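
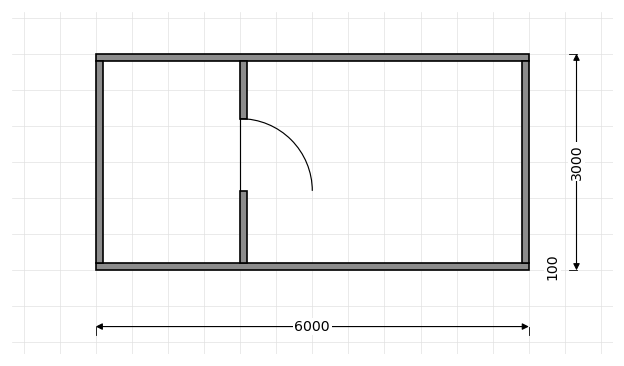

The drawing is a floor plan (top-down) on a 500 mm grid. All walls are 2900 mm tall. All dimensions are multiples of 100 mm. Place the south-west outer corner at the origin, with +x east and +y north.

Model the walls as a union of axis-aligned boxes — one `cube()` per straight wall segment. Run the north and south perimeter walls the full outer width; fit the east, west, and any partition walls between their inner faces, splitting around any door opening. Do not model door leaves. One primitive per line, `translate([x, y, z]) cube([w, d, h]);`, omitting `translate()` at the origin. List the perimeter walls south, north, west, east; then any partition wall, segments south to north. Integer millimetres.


cube([6000, 100, 2900]);
translate([0, 2900, 0]) cube([6000, 100, 2900]);
translate([0, 100, 0]) cube([100, 2800, 2900]);
translate([5900, 100, 0]) cube([100, 2800, 2900]);
translate([2000, 100, 0]) cube([100, 1000, 2900]);
translate([2000, 2100, 0]) cube([100, 800, 2900]);


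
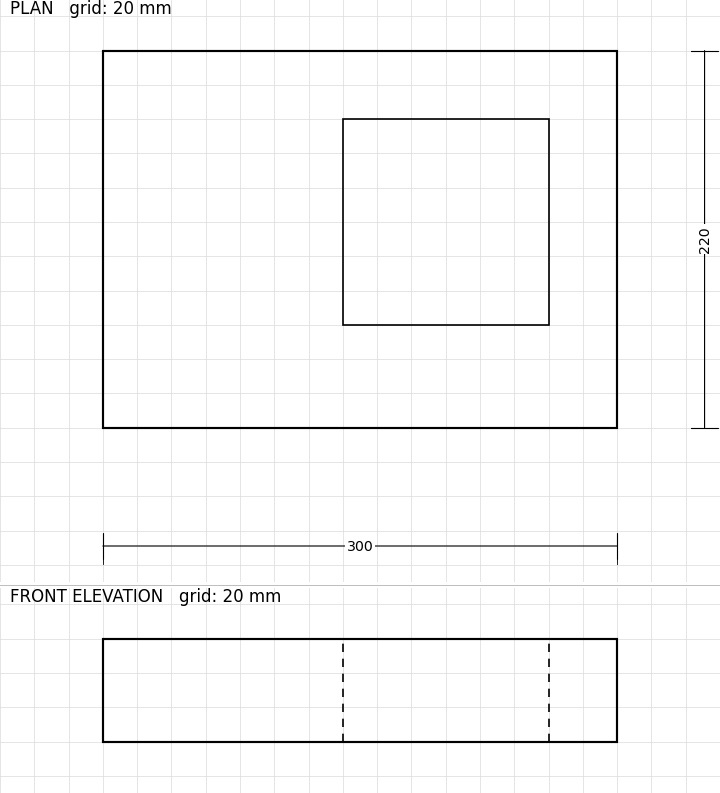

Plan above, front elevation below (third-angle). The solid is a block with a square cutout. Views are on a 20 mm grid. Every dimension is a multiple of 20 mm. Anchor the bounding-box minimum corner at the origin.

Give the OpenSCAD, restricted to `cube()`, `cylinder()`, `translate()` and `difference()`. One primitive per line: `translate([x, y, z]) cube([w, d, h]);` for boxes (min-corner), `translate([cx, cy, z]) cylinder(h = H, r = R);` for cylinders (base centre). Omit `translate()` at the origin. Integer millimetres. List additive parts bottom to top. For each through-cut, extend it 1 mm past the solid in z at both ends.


difference() {
  cube([300, 220, 60]);
  translate([140, 60, -1]) cube([120, 120, 62]);
}


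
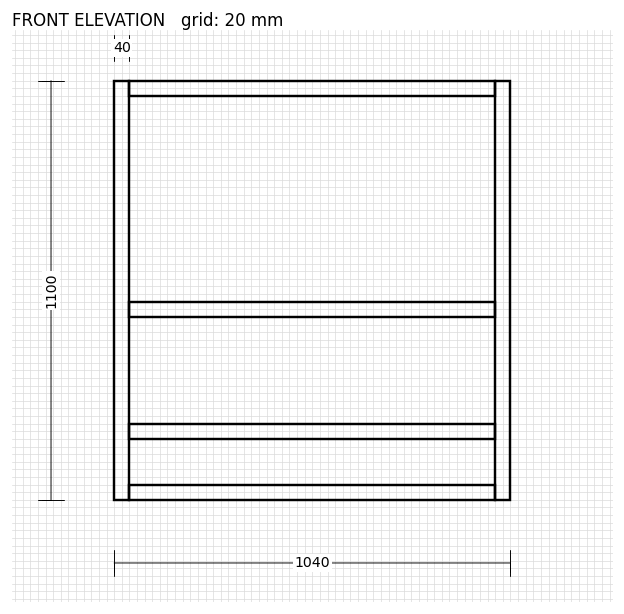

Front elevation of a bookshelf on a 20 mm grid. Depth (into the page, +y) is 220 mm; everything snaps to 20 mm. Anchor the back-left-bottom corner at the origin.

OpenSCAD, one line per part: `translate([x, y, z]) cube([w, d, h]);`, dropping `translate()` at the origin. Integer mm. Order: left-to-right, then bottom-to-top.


cube([40, 220, 1100]);
translate([40, 0, 0]) cube([960, 220, 40]);
translate([40, 0, 160]) cube([960, 220, 40]);
translate([40, 0, 480]) cube([960, 220, 40]);
translate([40, 0, 1060]) cube([960, 220, 40]);
translate([1000, 0, 0]) cube([40, 220, 1100]);


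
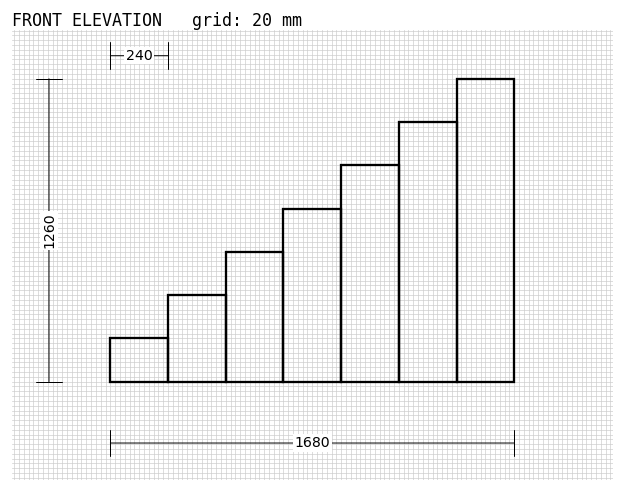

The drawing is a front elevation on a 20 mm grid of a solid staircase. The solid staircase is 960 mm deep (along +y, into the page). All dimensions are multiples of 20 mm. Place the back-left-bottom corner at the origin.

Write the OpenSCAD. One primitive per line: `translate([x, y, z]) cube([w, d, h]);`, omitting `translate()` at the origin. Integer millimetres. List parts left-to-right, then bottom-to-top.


cube([240, 960, 180]);
translate([240, 0, 0]) cube([240, 960, 360]);
translate([480, 0, 0]) cube([240, 960, 540]);
translate([720, 0, 0]) cube([240, 960, 720]);
translate([960, 0, 0]) cube([240, 960, 900]);
translate([1200, 0, 0]) cube([240, 960, 1080]);
translate([1440, 0, 0]) cube([240, 960, 1260]);


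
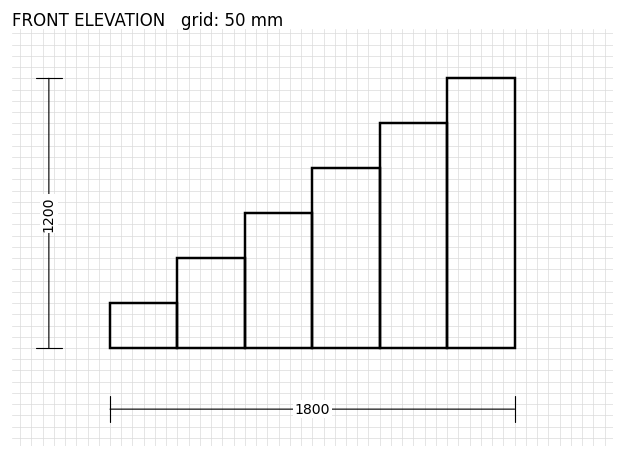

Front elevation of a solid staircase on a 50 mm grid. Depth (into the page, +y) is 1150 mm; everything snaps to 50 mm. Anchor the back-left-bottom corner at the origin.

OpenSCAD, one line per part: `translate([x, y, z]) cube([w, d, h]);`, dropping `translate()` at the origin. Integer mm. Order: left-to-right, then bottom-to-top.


cube([300, 1150, 200]);
translate([300, 0, 0]) cube([300, 1150, 400]);
translate([600, 0, 0]) cube([300, 1150, 600]);
translate([900, 0, 0]) cube([300, 1150, 800]);
translate([1200, 0, 0]) cube([300, 1150, 1000]);
translate([1500, 0, 0]) cube([300, 1150, 1200]);


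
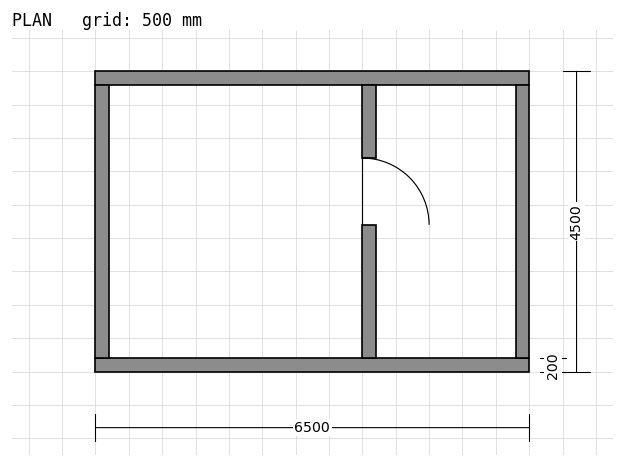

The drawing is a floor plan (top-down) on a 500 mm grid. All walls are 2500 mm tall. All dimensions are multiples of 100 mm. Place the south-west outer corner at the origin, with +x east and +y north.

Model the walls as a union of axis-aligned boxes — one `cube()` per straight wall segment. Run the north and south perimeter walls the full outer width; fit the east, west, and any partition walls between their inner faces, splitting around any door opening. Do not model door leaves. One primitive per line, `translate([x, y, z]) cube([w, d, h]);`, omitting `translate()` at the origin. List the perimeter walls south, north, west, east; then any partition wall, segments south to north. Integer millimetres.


cube([6500, 200, 2500]);
translate([0, 4300, 0]) cube([6500, 200, 2500]);
translate([0, 200, 0]) cube([200, 4100, 2500]);
translate([6300, 200, 0]) cube([200, 4100, 2500]);
translate([4000, 200, 0]) cube([200, 2000, 2500]);
translate([4000, 3200, 0]) cube([200, 1100, 2500]);


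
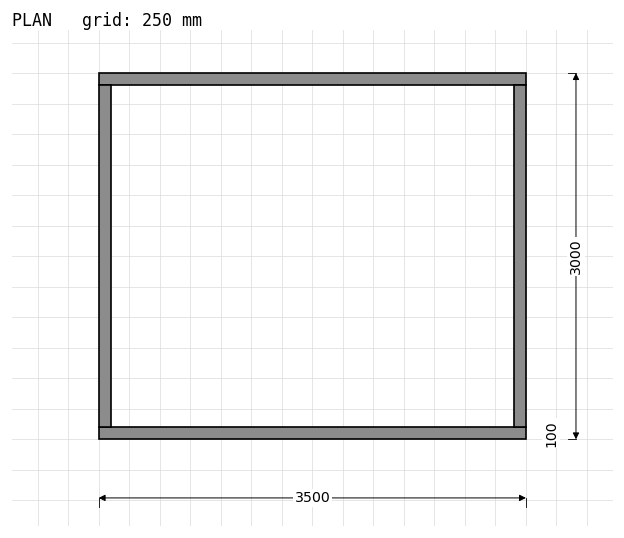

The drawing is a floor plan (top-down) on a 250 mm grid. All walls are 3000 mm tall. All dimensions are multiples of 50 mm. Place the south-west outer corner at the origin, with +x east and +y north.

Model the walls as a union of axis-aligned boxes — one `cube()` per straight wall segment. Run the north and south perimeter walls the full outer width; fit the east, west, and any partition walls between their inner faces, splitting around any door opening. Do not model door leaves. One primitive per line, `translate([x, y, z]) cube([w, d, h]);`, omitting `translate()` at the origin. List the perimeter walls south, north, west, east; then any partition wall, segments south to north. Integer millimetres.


cube([3500, 100, 3000]);
translate([0, 2900, 0]) cube([3500, 100, 3000]);
translate([0, 100, 0]) cube([100, 2800, 3000]);
translate([3400, 100, 0]) cube([100, 2800, 3000]);


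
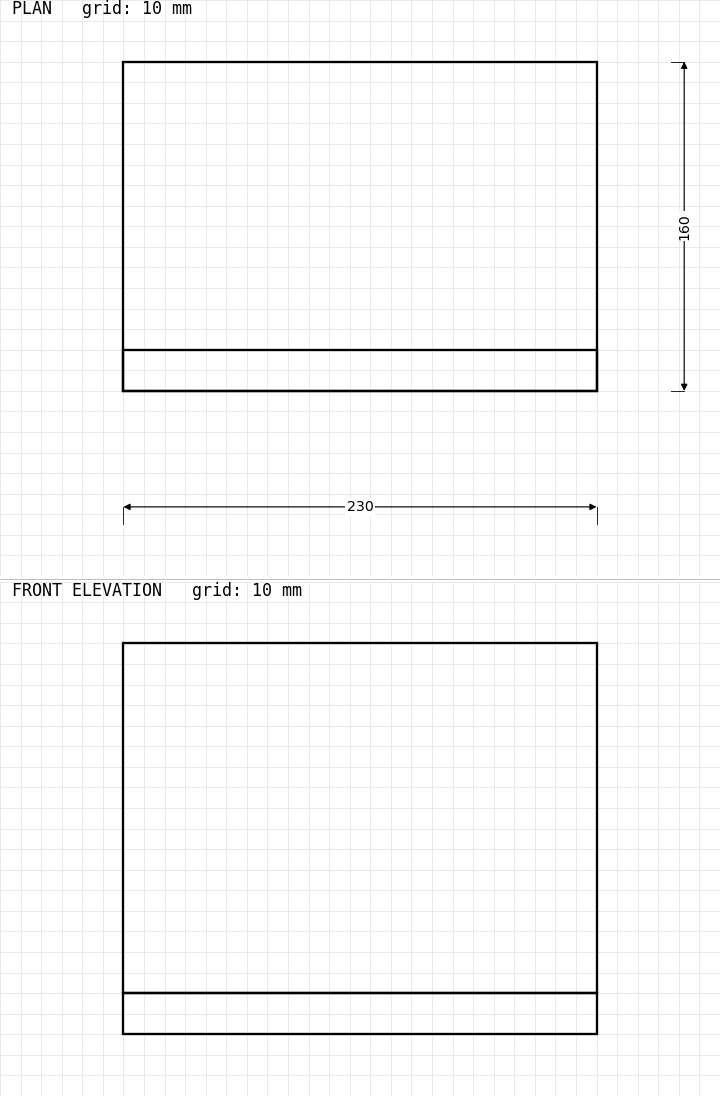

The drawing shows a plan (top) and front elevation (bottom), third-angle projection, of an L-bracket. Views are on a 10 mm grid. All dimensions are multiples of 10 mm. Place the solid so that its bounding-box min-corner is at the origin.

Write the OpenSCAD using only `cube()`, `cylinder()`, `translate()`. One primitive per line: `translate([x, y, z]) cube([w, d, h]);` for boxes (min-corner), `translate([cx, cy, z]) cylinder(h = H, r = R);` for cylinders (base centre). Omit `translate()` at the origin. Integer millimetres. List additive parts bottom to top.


cube([230, 160, 20]);
translate([0, 0, 20]) cube([230, 20, 170]);


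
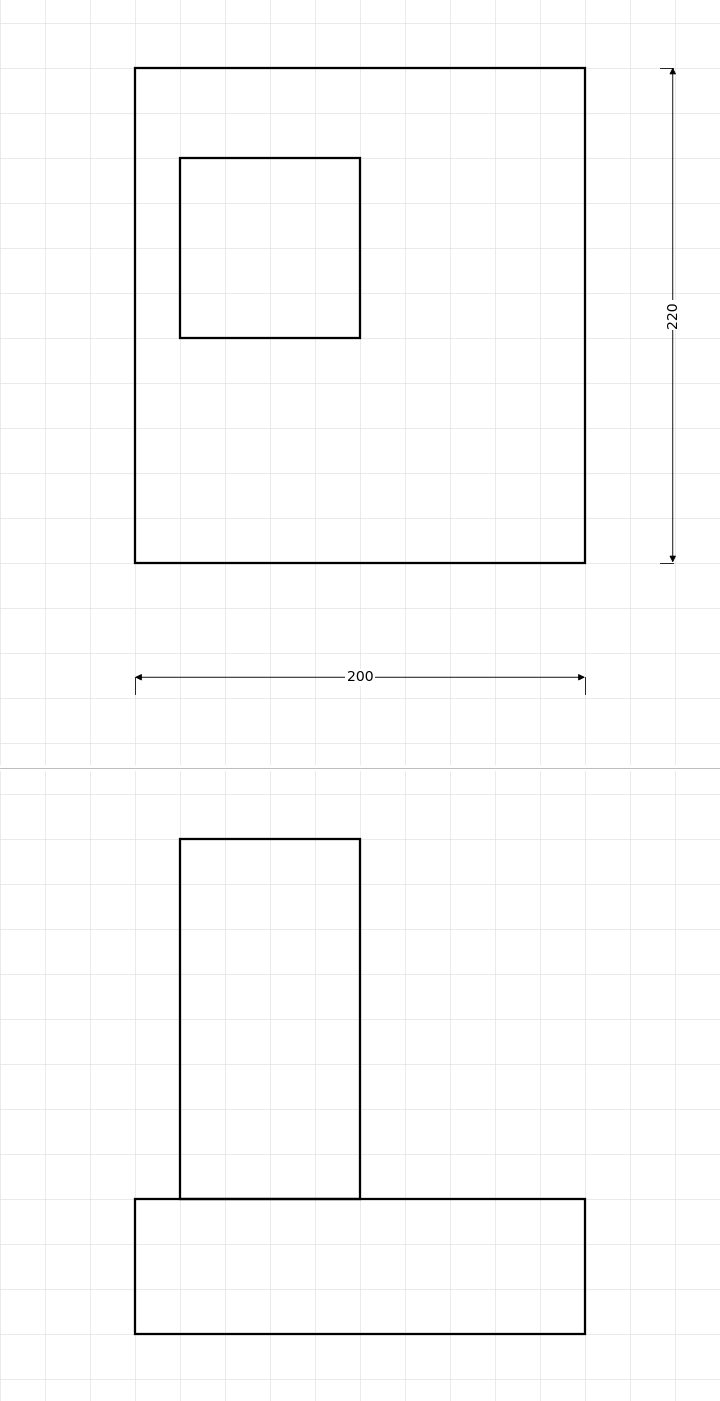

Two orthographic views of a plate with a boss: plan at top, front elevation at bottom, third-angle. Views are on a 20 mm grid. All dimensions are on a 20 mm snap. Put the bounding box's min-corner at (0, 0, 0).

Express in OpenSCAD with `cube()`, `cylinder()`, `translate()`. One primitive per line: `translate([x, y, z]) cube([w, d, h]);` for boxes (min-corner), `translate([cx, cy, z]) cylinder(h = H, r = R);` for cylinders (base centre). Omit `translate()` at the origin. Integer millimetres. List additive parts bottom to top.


cube([200, 220, 60]);
translate([20, 100, 60]) cube([80, 80, 160]);


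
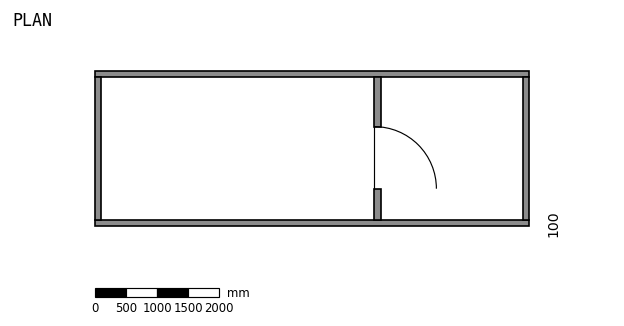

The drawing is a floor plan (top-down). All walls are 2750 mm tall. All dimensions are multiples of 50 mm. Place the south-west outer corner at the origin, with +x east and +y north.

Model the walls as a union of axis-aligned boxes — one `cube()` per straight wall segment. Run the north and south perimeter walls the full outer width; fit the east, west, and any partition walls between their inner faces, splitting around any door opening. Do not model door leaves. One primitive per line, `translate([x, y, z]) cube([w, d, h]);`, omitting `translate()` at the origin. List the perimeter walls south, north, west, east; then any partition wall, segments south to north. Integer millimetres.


cube([7000, 100, 2750]);
translate([0, 2400, 0]) cube([7000, 100, 2750]);
translate([0, 100, 0]) cube([100, 2300, 2750]);
translate([6900, 100, 0]) cube([100, 2300, 2750]);
translate([4500, 100, 0]) cube([100, 500, 2750]);
translate([4500, 1600, 0]) cube([100, 800, 2750]);


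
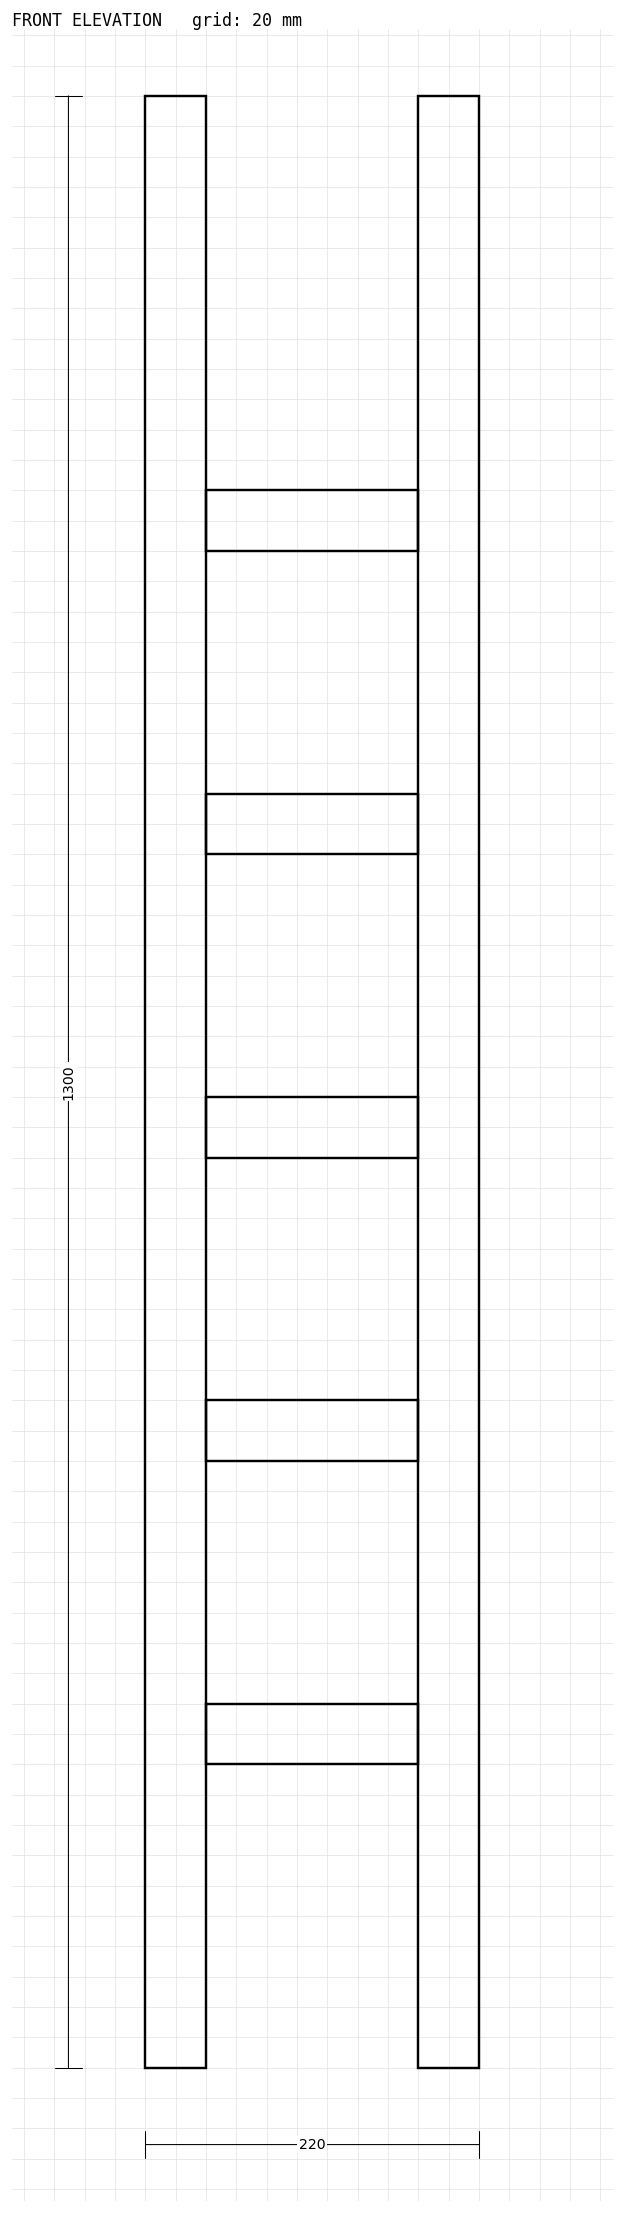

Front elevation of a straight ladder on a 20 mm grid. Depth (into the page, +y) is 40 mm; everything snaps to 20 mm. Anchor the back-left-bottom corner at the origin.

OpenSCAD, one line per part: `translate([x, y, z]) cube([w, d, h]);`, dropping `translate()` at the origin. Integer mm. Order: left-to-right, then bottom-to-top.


cube([40, 40, 1300]);
translate([40, 0, 200]) cube([140, 40, 40]);
translate([40, 0, 400]) cube([140, 40, 40]);
translate([40, 0, 600]) cube([140, 40, 40]);
translate([40, 0, 800]) cube([140, 40, 40]);
translate([40, 0, 1000]) cube([140, 40, 40]);
translate([180, 0, 0]) cube([40, 40, 1300]);


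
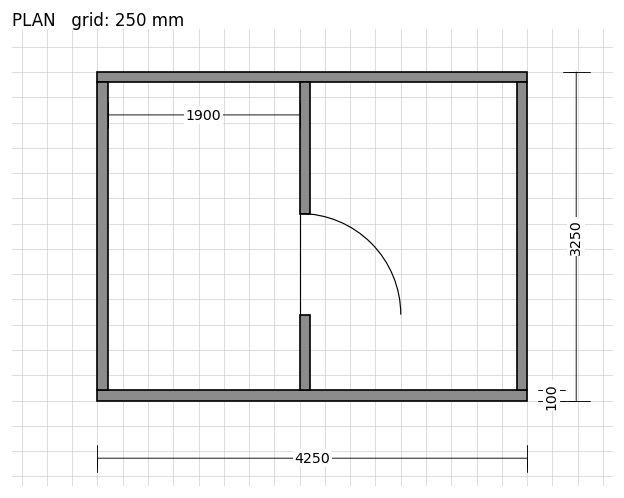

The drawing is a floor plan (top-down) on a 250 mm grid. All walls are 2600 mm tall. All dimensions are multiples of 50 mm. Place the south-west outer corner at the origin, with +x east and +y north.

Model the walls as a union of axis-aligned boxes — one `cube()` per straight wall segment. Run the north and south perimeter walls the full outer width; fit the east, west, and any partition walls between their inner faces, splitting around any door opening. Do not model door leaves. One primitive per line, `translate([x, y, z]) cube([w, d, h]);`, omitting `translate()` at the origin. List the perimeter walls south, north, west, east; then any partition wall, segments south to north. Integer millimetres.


cube([4250, 100, 2600]);
translate([0, 3150, 0]) cube([4250, 100, 2600]);
translate([0, 100, 0]) cube([100, 3050, 2600]);
translate([4150, 100, 0]) cube([100, 3050, 2600]);
translate([2000, 100, 0]) cube([100, 750, 2600]);
translate([2000, 1850, 0]) cube([100, 1300, 2600]);


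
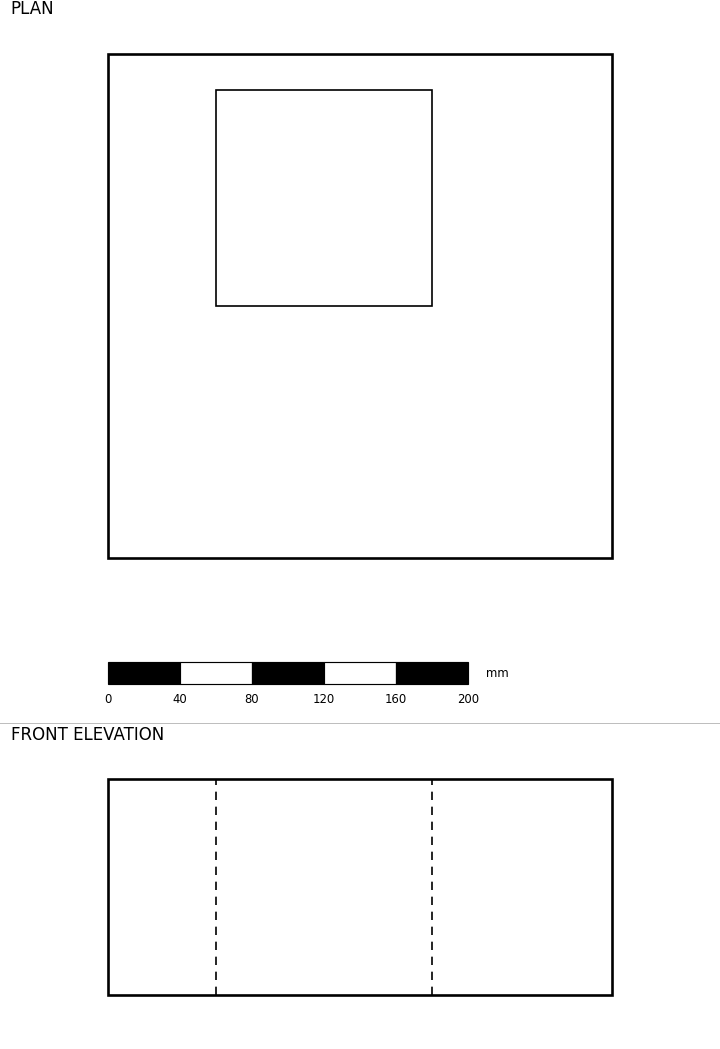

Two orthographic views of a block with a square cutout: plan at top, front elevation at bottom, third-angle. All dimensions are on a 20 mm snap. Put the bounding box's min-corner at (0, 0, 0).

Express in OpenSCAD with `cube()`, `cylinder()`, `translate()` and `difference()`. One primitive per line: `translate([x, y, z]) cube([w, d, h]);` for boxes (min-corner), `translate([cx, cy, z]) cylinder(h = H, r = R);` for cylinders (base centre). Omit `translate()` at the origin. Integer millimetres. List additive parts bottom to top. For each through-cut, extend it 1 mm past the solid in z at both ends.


difference() {
  cube([280, 280, 120]);
  translate([60, 140, -1]) cube([120, 120, 122]);
}


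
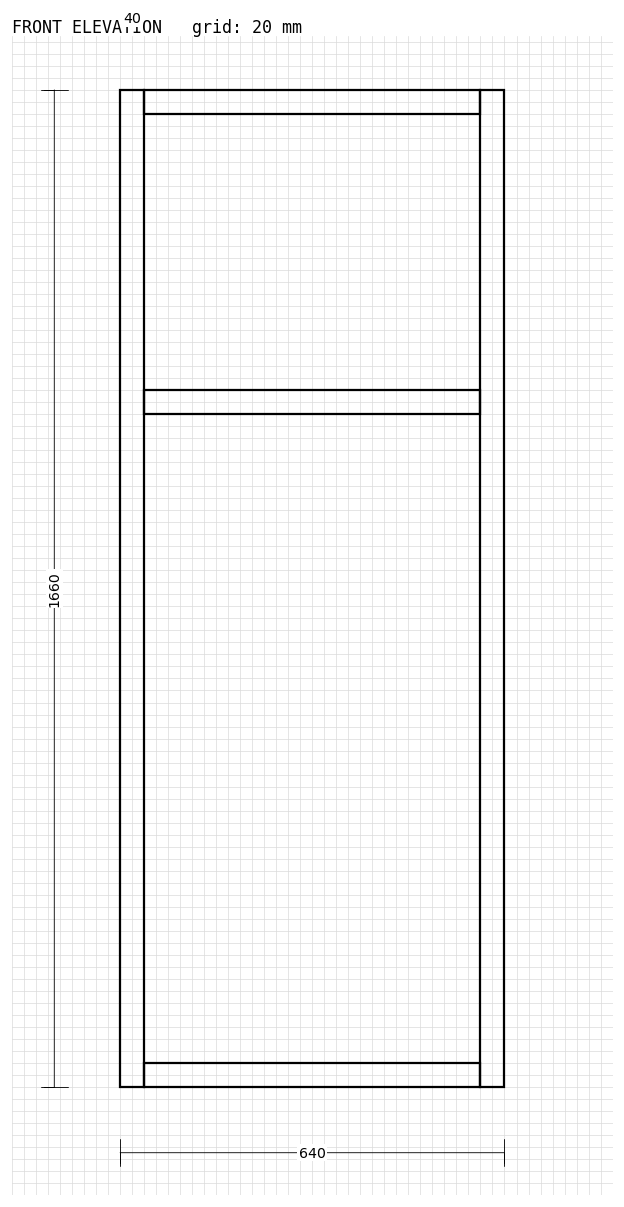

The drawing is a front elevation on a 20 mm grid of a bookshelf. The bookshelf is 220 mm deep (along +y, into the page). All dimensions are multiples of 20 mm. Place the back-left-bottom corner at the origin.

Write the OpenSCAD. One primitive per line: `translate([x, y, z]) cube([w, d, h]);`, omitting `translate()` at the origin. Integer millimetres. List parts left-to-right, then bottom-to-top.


cube([40, 220, 1660]);
translate([40, 0, 0]) cube([560, 220, 40]);
translate([40, 0, 1120]) cube([560, 220, 40]);
translate([40, 0, 1620]) cube([560, 220, 40]);
translate([600, 0, 0]) cube([40, 220, 1660]);


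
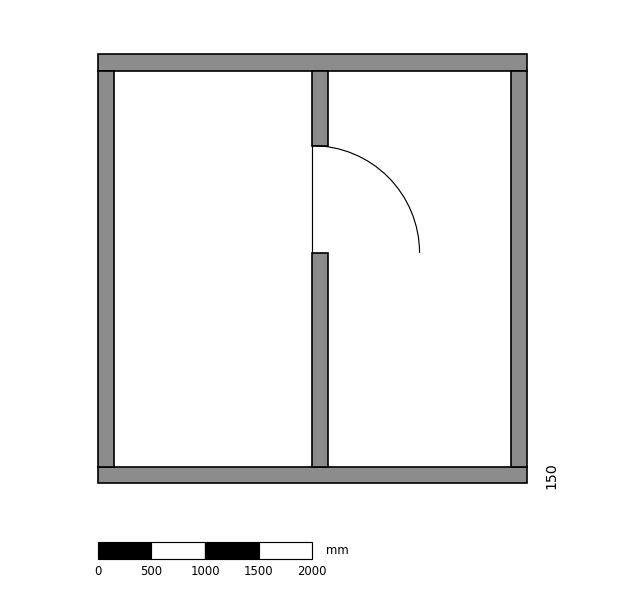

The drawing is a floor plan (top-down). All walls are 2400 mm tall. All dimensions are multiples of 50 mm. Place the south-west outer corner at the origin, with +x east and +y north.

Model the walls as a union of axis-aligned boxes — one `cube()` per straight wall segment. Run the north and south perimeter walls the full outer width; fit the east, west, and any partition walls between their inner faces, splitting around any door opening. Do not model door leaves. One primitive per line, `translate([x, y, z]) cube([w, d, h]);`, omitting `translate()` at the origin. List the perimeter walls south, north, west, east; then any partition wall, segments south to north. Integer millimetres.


cube([4000, 150, 2400]);
translate([0, 3850, 0]) cube([4000, 150, 2400]);
translate([0, 150, 0]) cube([150, 3700, 2400]);
translate([3850, 150, 0]) cube([150, 3700, 2400]);
translate([2000, 150, 0]) cube([150, 2000, 2400]);
translate([2000, 3150, 0]) cube([150, 700, 2400]);


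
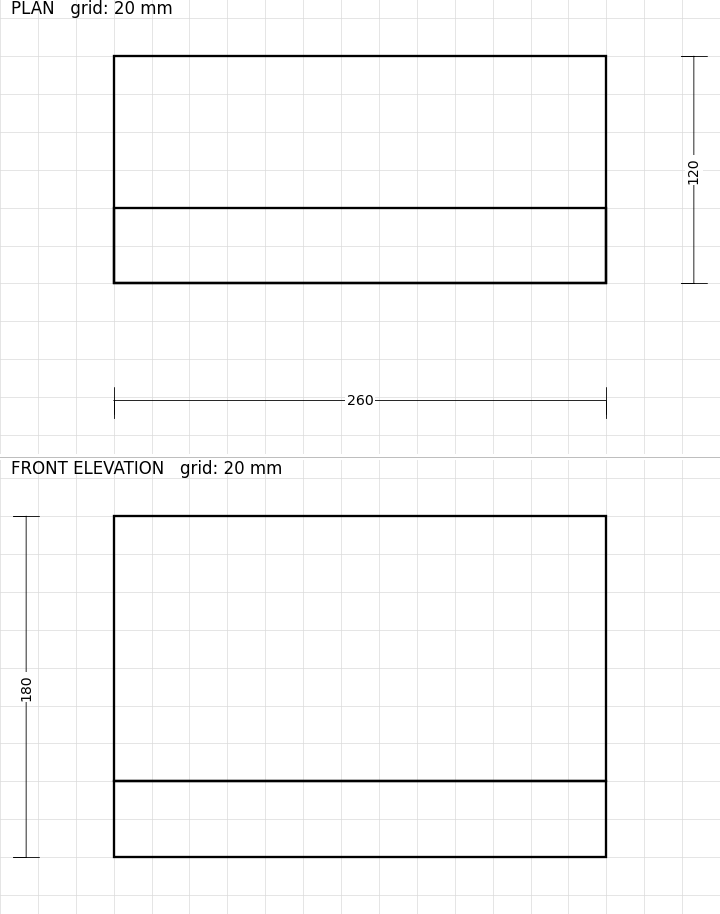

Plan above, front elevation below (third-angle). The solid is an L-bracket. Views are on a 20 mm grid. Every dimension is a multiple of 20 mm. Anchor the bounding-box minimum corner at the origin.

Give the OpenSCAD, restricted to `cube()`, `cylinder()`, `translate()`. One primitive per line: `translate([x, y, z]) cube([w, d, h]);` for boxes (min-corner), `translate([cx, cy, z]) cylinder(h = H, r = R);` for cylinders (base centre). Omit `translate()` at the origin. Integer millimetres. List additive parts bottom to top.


cube([260, 120, 40]);
translate([0, 0, 40]) cube([260, 40, 140]);


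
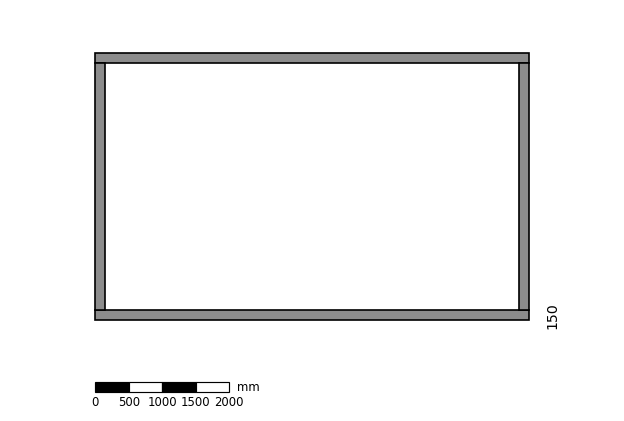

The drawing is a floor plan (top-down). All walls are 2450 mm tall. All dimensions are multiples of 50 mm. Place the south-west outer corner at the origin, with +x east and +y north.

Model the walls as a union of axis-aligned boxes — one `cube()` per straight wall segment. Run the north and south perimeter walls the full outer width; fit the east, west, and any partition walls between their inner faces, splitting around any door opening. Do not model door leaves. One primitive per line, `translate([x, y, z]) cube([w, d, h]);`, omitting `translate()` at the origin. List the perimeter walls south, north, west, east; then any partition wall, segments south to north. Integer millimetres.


cube([6500, 150, 2450]);
translate([0, 3850, 0]) cube([6500, 150, 2450]);
translate([0, 150, 0]) cube([150, 3700, 2450]);
translate([6350, 150, 0]) cube([150, 3700, 2450]);


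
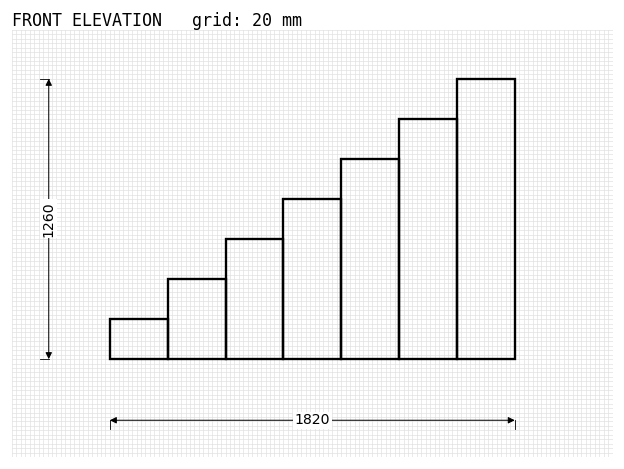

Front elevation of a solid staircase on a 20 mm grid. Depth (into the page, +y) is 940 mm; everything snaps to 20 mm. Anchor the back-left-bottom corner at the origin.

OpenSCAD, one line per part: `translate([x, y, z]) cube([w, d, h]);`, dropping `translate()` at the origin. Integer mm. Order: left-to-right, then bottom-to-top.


cube([260, 940, 180]);
translate([260, 0, 0]) cube([260, 940, 360]);
translate([520, 0, 0]) cube([260, 940, 540]);
translate([780, 0, 0]) cube([260, 940, 720]);
translate([1040, 0, 0]) cube([260, 940, 900]);
translate([1300, 0, 0]) cube([260, 940, 1080]);
translate([1560, 0, 0]) cube([260, 940, 1260]);


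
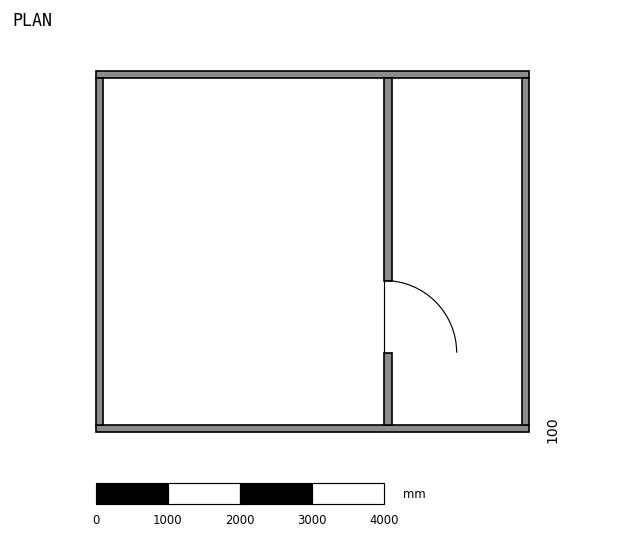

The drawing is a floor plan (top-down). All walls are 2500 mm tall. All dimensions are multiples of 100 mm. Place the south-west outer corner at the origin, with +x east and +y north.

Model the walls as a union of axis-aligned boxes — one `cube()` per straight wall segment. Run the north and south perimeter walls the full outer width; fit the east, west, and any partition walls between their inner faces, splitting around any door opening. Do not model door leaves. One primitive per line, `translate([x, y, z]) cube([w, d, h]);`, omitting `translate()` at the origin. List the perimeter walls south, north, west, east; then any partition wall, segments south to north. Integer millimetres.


cube([6000, 100, 2500]);
translate([0, 4900, 0]) cube([6000, 100, 2500]);
translate([0, 100, 0]) cube([100, 4800, 2500]);
translate([5900, 100, 0]) cube([100, 4800, 2500]);
translate([4000, 100, 0]) cube([100, 1000, 2500]);
translate([4000, 2100, 0]) cube([100, 2800, 2500]);


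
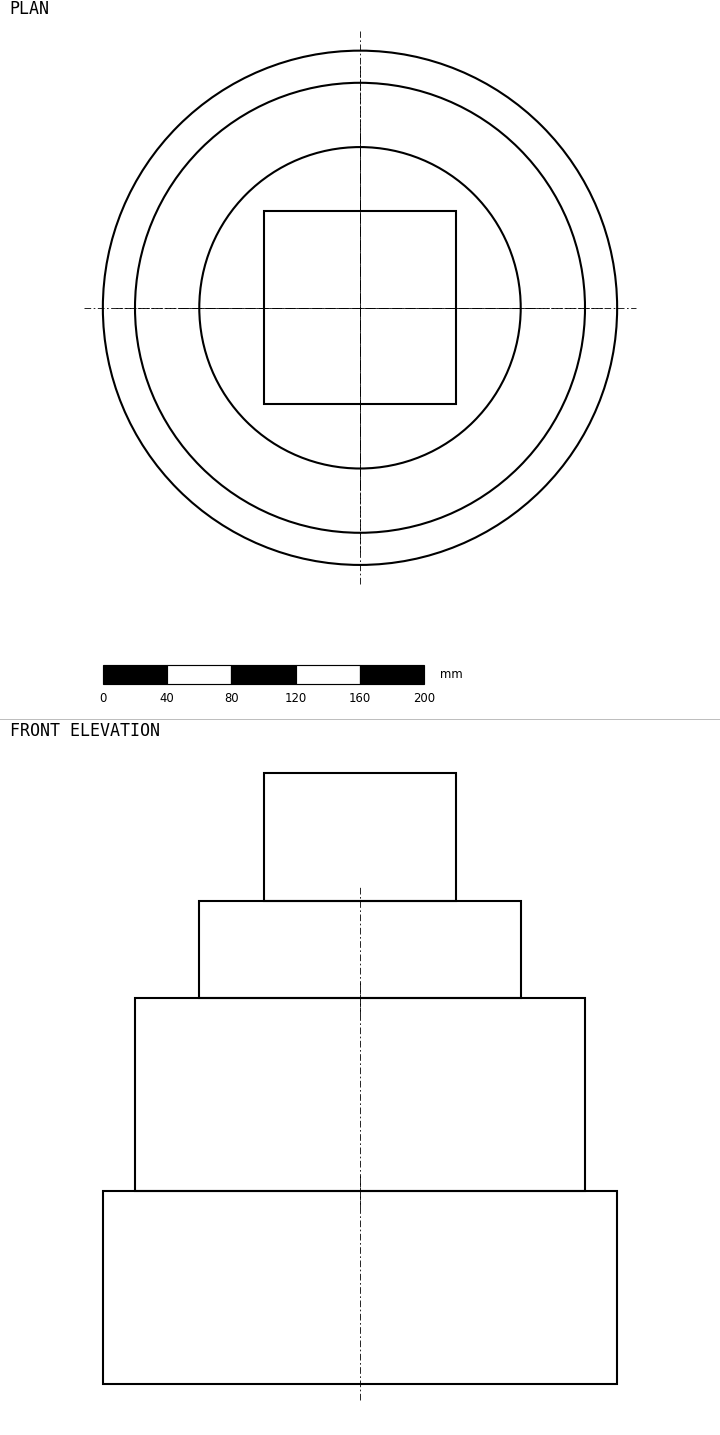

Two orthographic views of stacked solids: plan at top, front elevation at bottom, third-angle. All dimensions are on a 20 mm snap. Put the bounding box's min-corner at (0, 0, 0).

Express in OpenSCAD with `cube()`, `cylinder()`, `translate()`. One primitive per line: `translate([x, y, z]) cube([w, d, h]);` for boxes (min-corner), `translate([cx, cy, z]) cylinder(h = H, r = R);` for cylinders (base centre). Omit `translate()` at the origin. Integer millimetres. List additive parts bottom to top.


translate([160, 160, 0]) cylinder(h = 120, r = 160);
translate([160, 160, 120]) cylinder(h = 120, r = 140);
translate([160, 160, 240]) cylinder(h = 60, r = 100);
translate([100, 100, 300]) cube([120, 120, 80]);


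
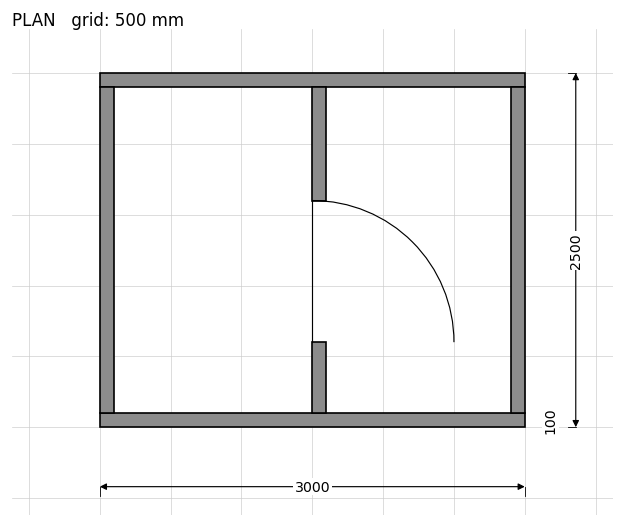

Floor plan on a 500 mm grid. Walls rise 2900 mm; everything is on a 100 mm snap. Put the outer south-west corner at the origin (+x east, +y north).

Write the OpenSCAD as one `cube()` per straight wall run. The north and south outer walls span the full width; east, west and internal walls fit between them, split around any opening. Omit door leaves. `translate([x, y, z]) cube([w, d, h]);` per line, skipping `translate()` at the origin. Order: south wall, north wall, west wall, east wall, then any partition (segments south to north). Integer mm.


cube([3000, 100, 2900]);
translate([0, 2400, 0]) cube([3000, 100, 2900]);
translate([0, 100, 0]) cube([100, 2300, 2900]);
translate([2900, 100, 0]) cube([100, 2300, 2900]);
translate([1500, 100, 0]) cube([100, 500, 2900]);
translate([1500, 1600, 0]) cube([100, 800, 2900]);


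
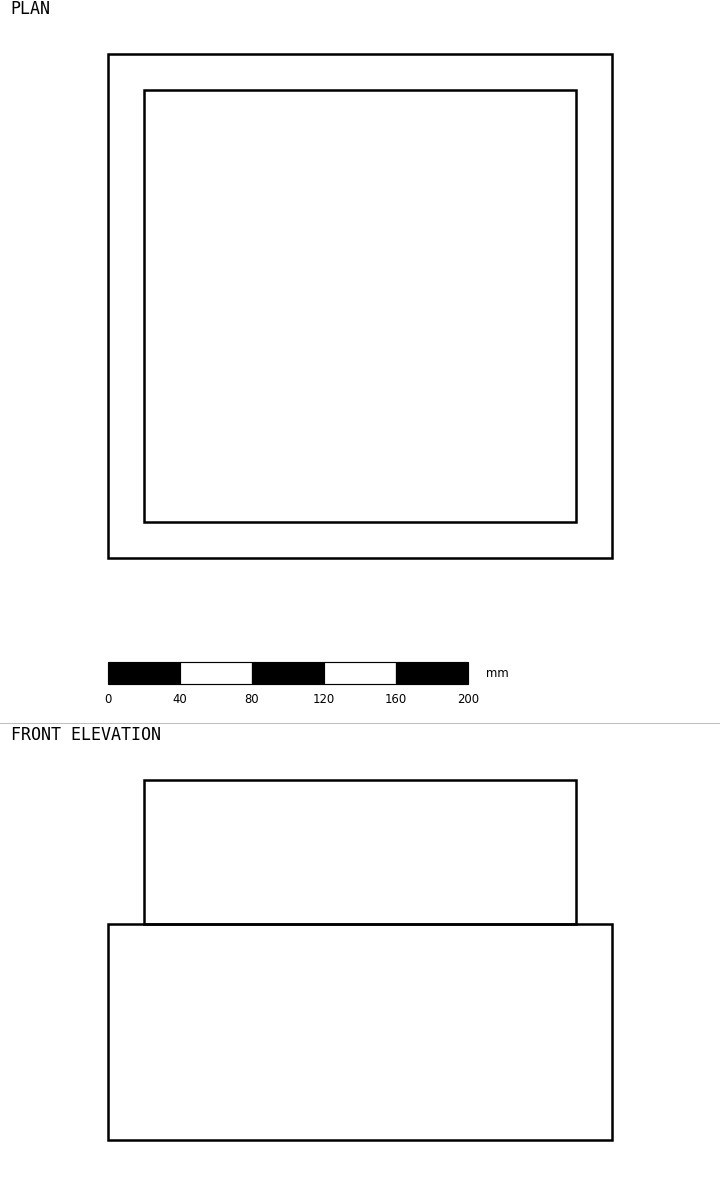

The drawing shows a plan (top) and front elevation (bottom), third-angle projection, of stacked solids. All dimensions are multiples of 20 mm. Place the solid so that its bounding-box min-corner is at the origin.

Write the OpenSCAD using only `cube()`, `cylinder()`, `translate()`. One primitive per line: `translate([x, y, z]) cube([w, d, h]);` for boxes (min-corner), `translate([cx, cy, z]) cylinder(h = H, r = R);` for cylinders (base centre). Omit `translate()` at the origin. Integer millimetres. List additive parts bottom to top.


cube([280, 280, 120]);
translate([20, 20, 120]) cube([240, 240, 80]);


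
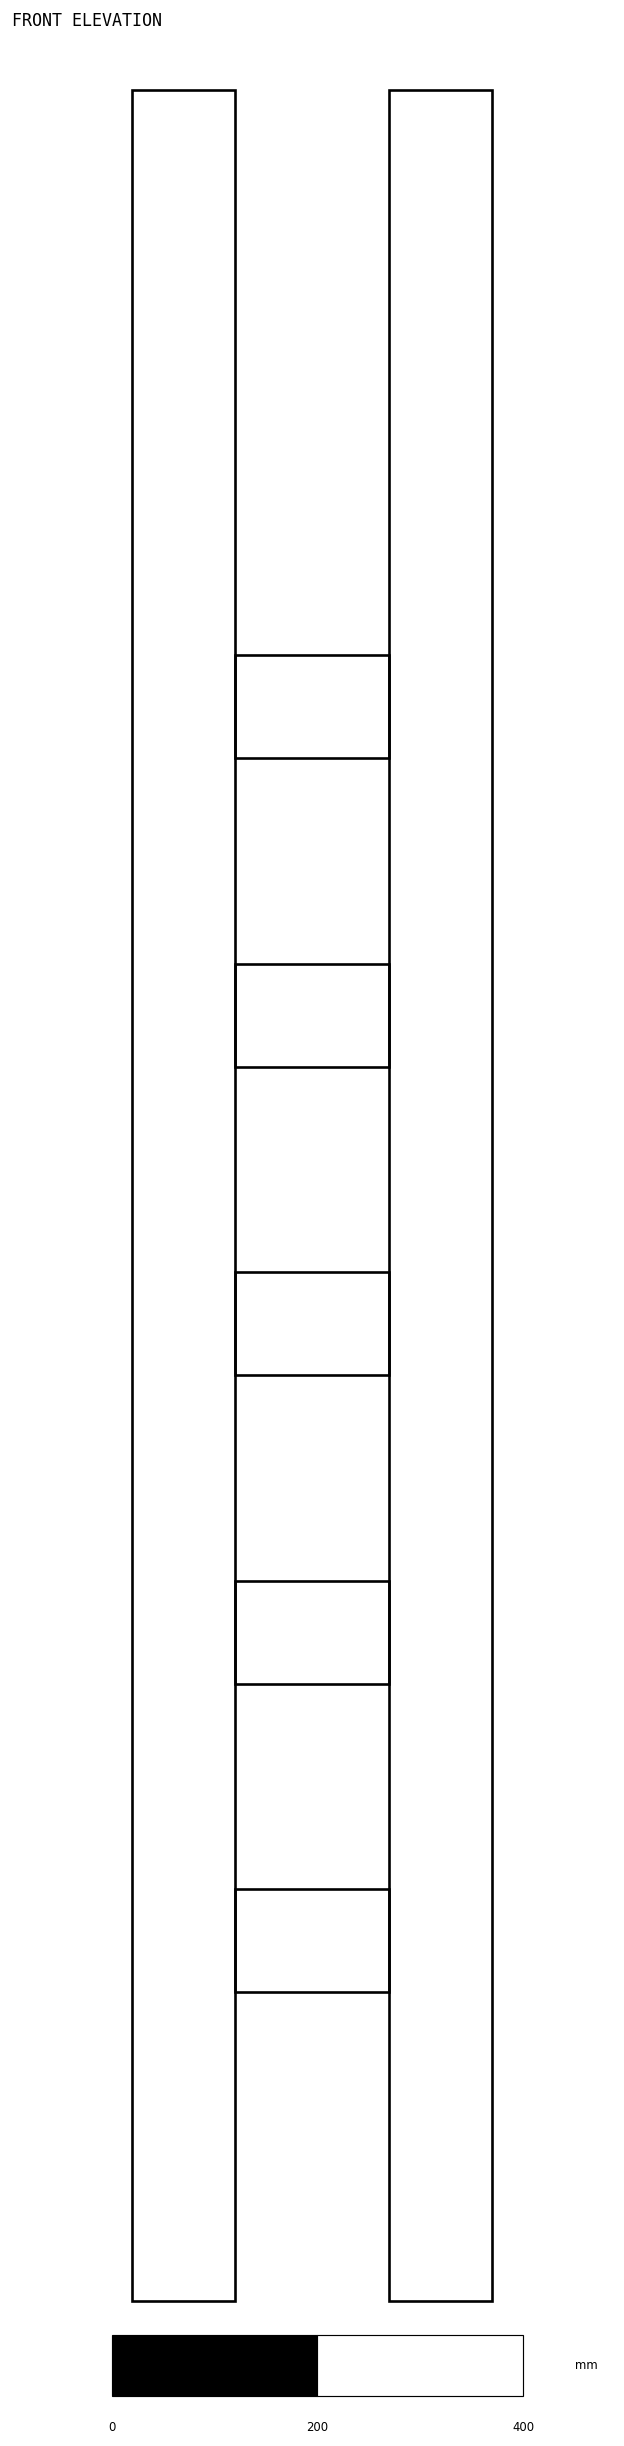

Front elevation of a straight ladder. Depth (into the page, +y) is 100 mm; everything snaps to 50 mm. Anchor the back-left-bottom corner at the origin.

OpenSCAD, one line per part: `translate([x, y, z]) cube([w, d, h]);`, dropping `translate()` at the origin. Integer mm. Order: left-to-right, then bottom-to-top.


cube([100, 100, 2150]);
translate([100, 0, 300]) cube([150, 100, 100]);
translate([100, 0, 600]) cube([150, 100, 100]);
translate([100, 0, 900]) cube([150, 100, 100]);
translate([100, 0, 1200]) cube([150, 100, 100]);
translate([100, 0, 1500]) cube([150, 100, 100]);
translate([250, 0, 0]) cube([100, 100, 2150]);


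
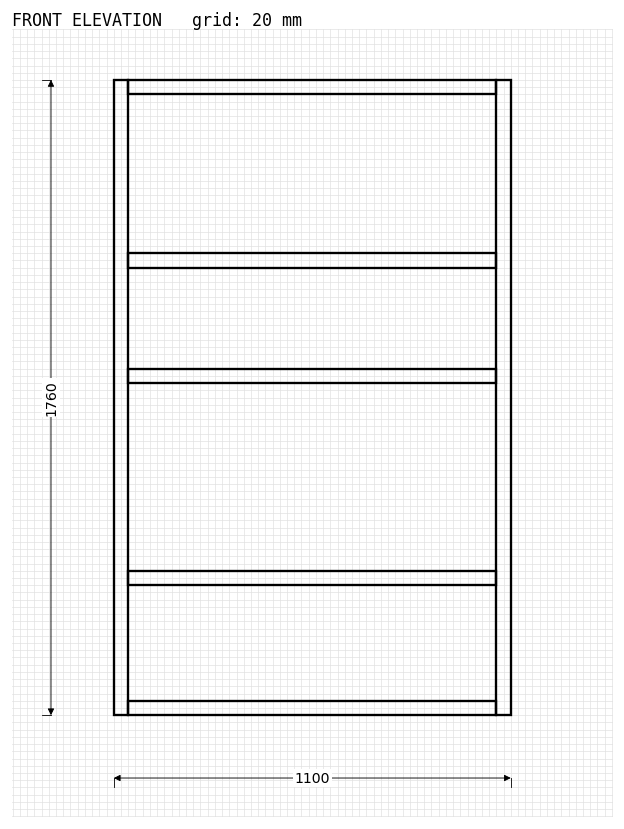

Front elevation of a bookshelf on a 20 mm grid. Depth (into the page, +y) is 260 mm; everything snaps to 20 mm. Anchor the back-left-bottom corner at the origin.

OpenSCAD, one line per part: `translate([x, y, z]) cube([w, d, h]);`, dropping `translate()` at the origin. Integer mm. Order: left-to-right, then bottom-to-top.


cube([40, 260, 1760]);
translate([40, 0, 0]) cube([1020, 260, 40]);
translate([40, 0, 360]) cube([1020, 260, 40]);
translate([40, 0, 920]) cube([1020, 260, 40]);
translate([40, 0, 1240]) cube([1020, 260, 40]);
translate([40, 0, 1720]) cube([1020, 260, 40]);
translate([1060, 0, 0]) cube([40, 260, 1760]);


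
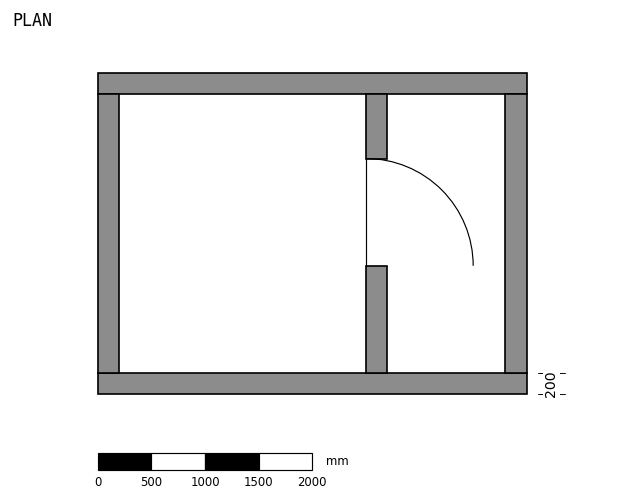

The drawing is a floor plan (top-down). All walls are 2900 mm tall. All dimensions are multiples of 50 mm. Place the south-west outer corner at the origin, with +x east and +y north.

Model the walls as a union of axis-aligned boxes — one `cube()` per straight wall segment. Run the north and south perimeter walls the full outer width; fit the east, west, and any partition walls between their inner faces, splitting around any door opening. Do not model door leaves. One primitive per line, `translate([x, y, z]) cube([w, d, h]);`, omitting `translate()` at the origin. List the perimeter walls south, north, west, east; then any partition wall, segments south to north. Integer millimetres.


cube([4000, 200, 2900]);
translate([0, 2800, 0]) cube([4000, 200, 2900]);
translate([0, 200, 0]) cube([200, 2600, 2900]);
translate([3800, 200, 0]) cube([200, 2600, 2900]);
translate([2500, 200, 0]) cube([200, 1000, 2900]);
translate([2500, 2200, 0]) cube([200, 600, 2900]);


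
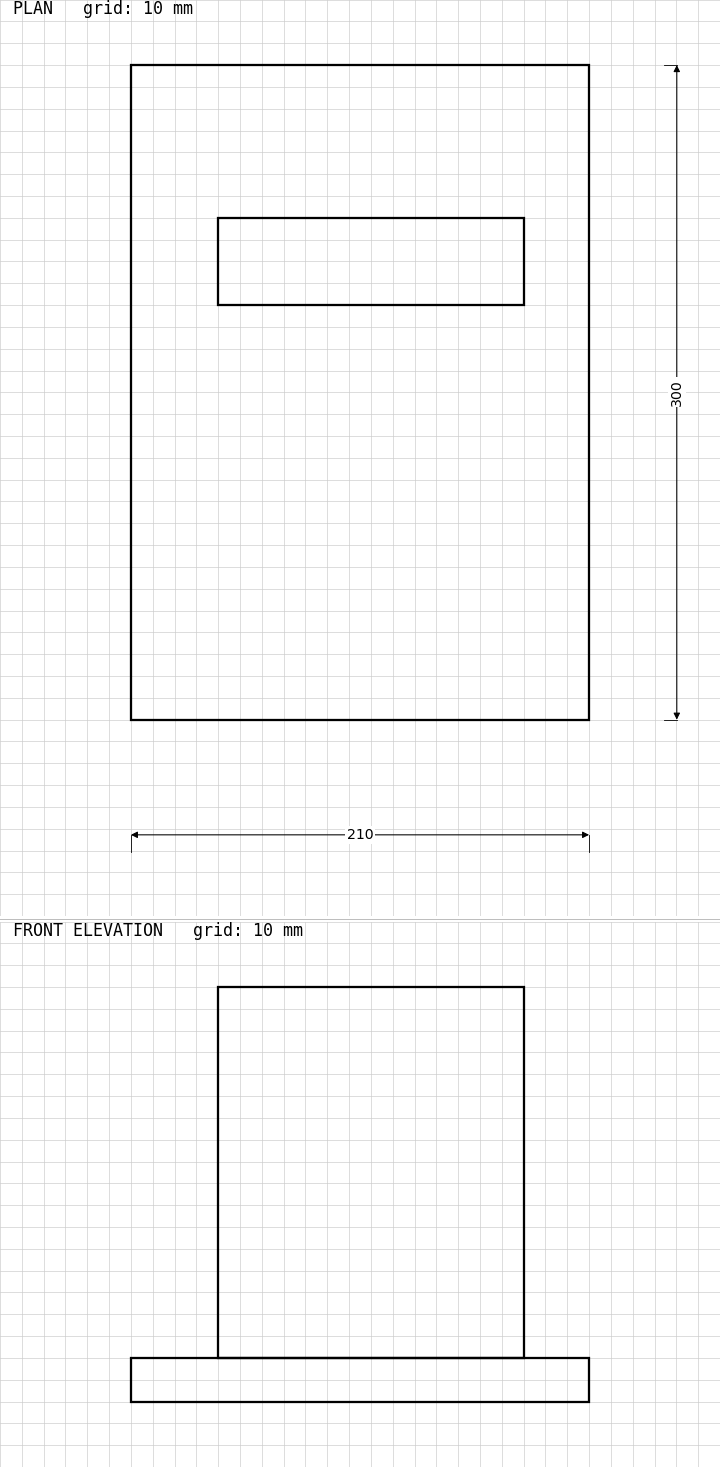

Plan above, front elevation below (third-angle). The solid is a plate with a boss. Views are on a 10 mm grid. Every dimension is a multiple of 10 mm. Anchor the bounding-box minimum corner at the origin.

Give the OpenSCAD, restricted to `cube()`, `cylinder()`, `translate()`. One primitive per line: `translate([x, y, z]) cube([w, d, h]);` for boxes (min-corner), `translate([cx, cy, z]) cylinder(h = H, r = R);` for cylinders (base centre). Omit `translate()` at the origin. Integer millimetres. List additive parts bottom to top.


cube([210, 300, 20]);
translate([40, 190, 20]) cube([140, 40, 170]);


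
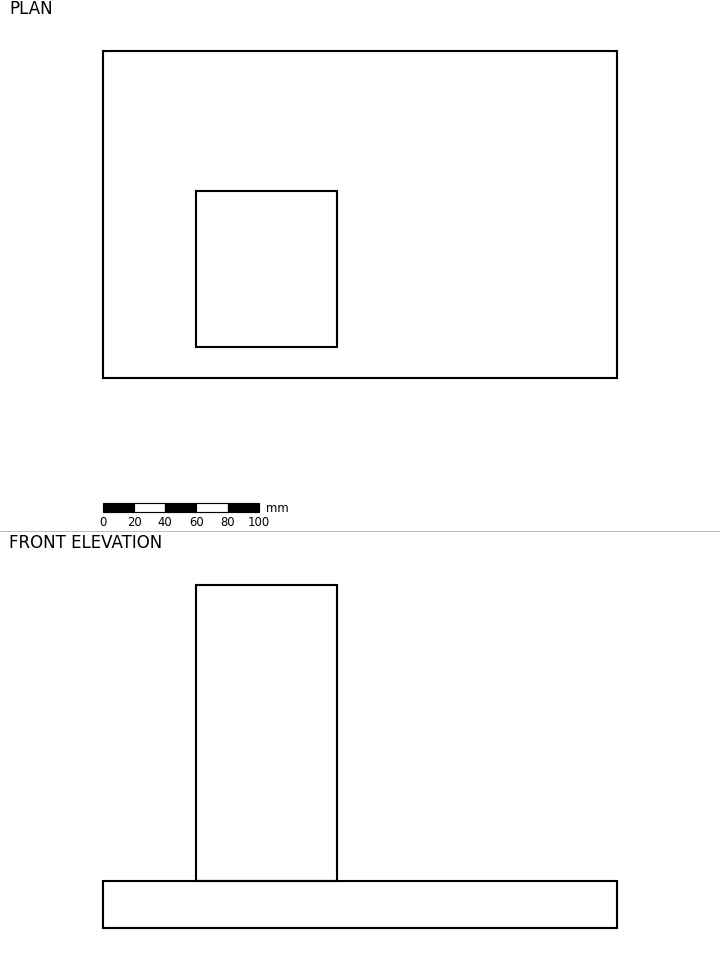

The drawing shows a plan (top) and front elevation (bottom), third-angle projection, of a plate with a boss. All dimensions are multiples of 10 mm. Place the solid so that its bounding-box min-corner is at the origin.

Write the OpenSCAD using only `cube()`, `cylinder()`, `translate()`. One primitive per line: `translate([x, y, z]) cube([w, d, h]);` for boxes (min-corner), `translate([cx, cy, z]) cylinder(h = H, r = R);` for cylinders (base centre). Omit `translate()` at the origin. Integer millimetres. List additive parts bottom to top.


cube([330, 210, 30]);
translate([60, 20, 30]) cube([90, 100, 190]);


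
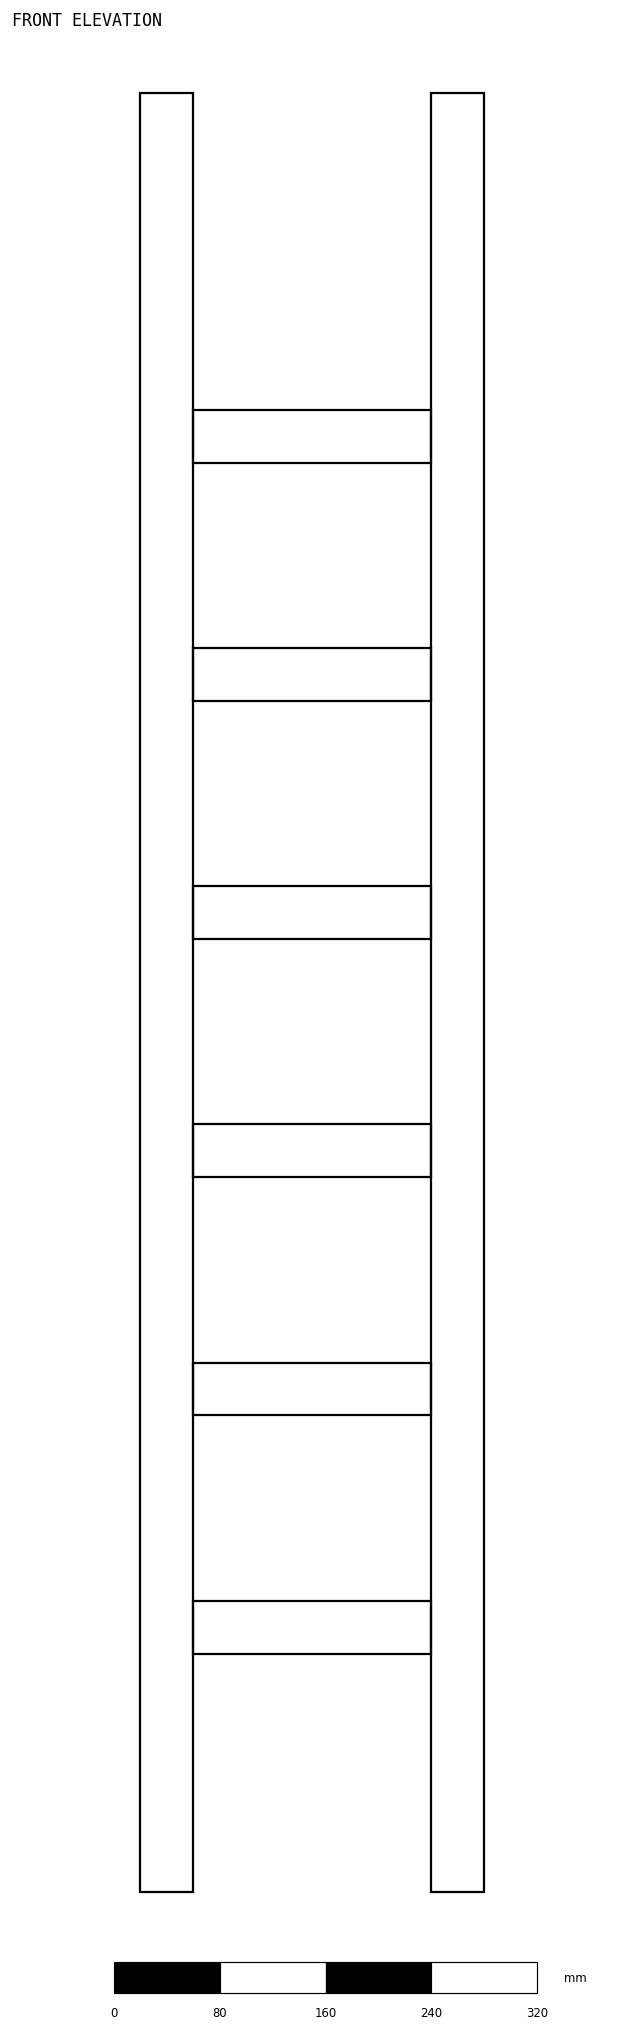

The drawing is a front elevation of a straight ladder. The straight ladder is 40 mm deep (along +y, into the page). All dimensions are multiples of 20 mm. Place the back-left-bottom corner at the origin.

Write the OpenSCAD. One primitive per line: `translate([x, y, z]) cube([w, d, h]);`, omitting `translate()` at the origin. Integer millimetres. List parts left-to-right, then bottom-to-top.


cube([40, 40, 1360]);
translate([40, 0, 180]) cube([180, 40, 40]);
translate([40, 0, 360]) cube([180, 40, 40]);
translate([40, 0, 540]) cube([180, 40, 40]);
translate([40, 0, 720]) cube([180, 40, 40]);
translate([40, 0, 900]) cube([180, 40, 40]);
translate([40, 0, 1080]) cube([180, 40, 40]);
translate([220, 0, 0]) cube([40, 40, 1360]);


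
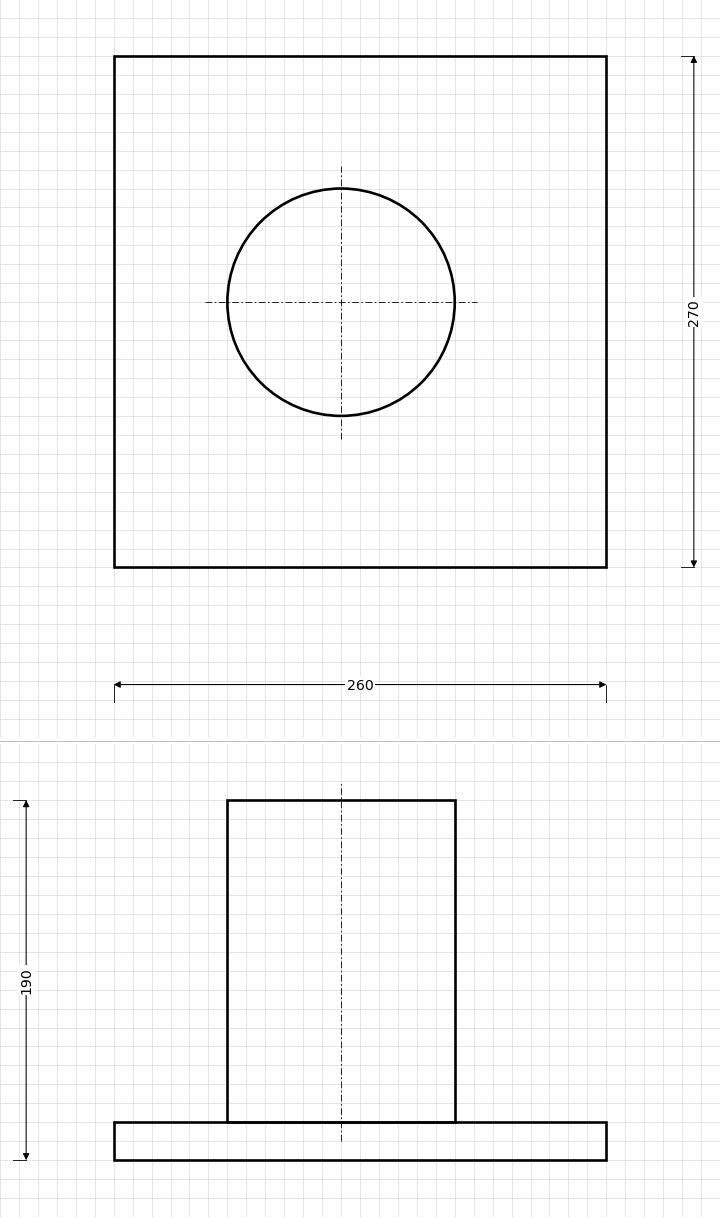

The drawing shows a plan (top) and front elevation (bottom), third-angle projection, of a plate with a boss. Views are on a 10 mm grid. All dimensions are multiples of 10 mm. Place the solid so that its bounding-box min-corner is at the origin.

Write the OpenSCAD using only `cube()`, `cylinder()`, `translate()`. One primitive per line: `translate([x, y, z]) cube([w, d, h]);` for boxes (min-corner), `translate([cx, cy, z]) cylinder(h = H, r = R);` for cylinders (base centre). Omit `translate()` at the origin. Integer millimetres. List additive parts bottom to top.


cube([260, 270, 20]);
translate([120, 140, 20]) cylinder(h = 170, r = 60);


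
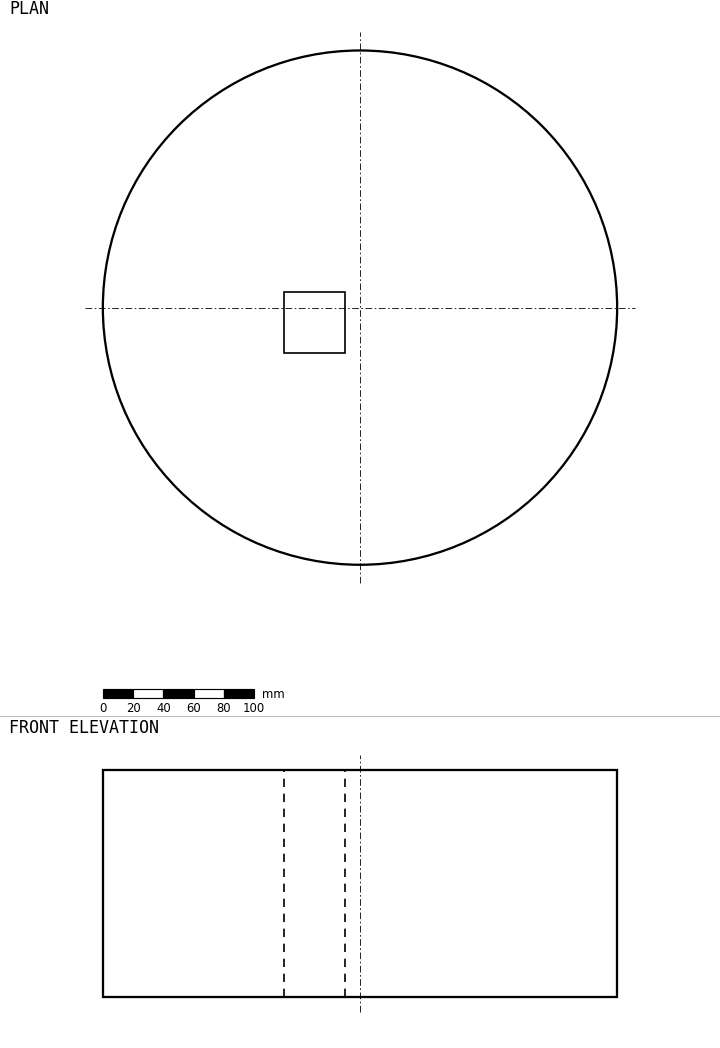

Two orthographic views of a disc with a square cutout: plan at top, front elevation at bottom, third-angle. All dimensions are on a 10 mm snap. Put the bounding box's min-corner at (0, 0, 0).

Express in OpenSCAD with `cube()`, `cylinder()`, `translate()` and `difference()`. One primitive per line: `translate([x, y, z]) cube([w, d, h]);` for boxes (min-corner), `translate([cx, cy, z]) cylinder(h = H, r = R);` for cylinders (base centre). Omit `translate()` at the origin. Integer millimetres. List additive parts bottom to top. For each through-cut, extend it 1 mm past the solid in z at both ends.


difference() {
  translate([170, 170, 0]) cylinder(h = 150, r = 170);
  translate([120, 140, -1]) cube([40, 40, 152]);
}


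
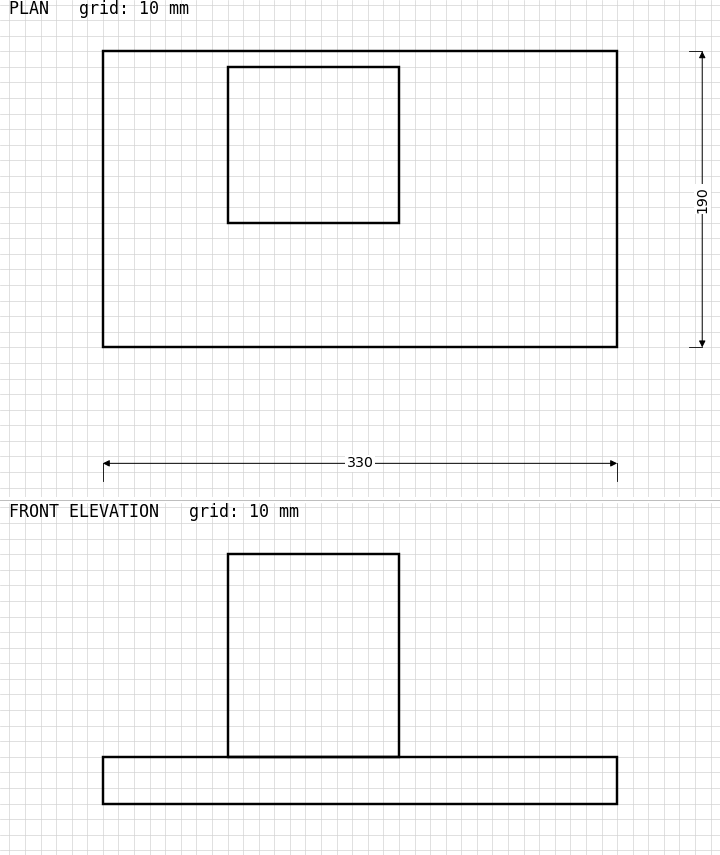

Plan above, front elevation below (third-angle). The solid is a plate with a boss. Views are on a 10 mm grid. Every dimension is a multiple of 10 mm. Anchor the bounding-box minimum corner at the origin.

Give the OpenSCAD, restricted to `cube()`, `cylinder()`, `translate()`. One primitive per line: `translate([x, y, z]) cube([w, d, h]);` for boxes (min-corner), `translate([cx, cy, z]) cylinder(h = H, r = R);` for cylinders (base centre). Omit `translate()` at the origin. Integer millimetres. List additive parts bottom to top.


cube([330, 190, 30]);
translate([80, 80, 30]) cube([110, 100, 130]);


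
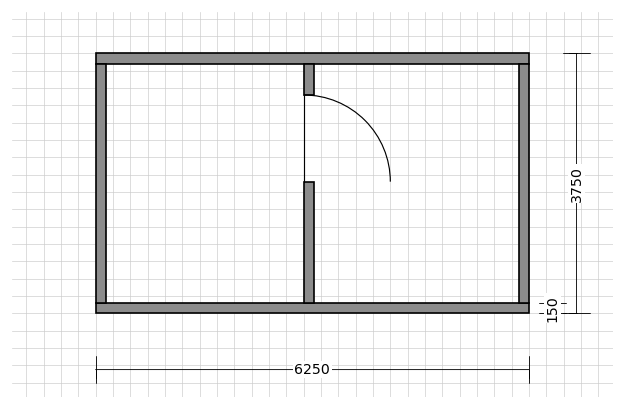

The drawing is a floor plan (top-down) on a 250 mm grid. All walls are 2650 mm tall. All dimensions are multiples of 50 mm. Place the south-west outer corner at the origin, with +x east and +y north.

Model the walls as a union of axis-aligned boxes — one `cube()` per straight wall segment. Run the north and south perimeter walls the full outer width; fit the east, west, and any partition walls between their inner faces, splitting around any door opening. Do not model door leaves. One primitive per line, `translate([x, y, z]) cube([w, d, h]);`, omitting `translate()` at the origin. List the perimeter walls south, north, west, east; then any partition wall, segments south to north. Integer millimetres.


cube([6250, 150, 2650]);
translate([0, 3600, 0]) cube([6250, 150, 2650]);
translate([0, 150, 0]) cube([150, 3450, 2650]);
translate([6100, 150, 0]) cube([150, 3450, 2650]);
translate([3000, 150, 0]) cube([150, 1750, 2650]);
translate([3000, 3150, 0]) cube([150, 450, 2650]);


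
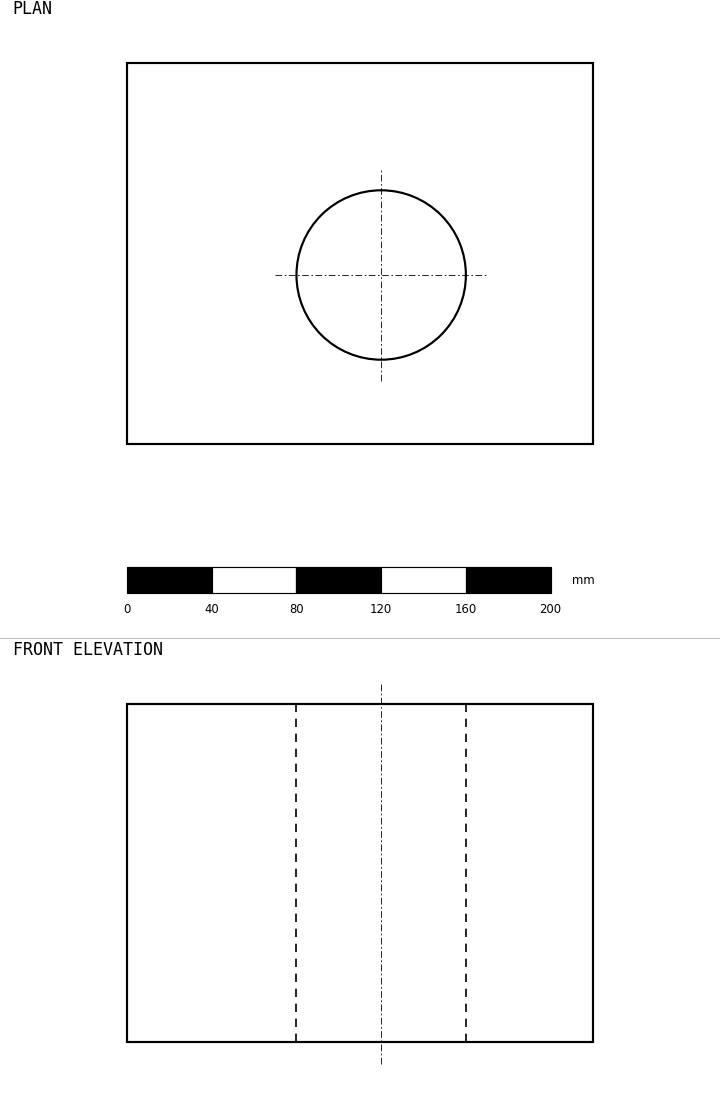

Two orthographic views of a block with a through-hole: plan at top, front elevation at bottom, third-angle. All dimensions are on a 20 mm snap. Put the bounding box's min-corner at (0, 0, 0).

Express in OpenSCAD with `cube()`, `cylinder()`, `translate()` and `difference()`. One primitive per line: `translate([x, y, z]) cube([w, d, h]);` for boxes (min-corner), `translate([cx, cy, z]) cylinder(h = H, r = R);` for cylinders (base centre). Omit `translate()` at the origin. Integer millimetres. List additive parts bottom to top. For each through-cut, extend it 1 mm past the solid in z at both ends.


difference() {
  cube([220, 180, 160]);
  translate([120, 80, -1]) cylinder(h = 162, r = 40);
}


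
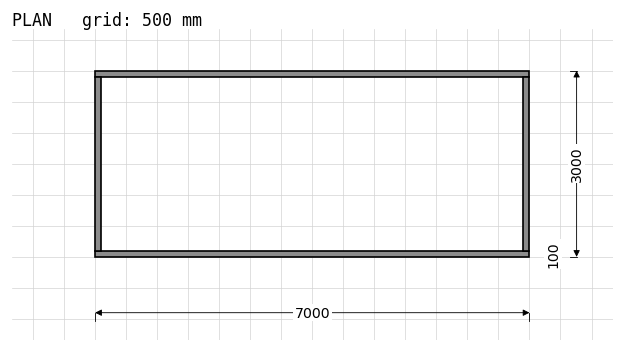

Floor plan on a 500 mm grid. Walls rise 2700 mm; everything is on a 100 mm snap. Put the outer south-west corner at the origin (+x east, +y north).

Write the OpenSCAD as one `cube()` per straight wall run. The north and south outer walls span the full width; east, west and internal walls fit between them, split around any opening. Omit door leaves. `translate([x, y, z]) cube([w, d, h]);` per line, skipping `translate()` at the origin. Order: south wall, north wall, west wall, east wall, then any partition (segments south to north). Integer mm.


cube([7000, 100, 2700]);
translate([0, 2900, 0]) cube([7000, 100, 2700]);
translate([0, 100, 0]) cube([100, 2800, 2700]);
translate([6900, 100, 0]) cube([100, 2800, 2700]);


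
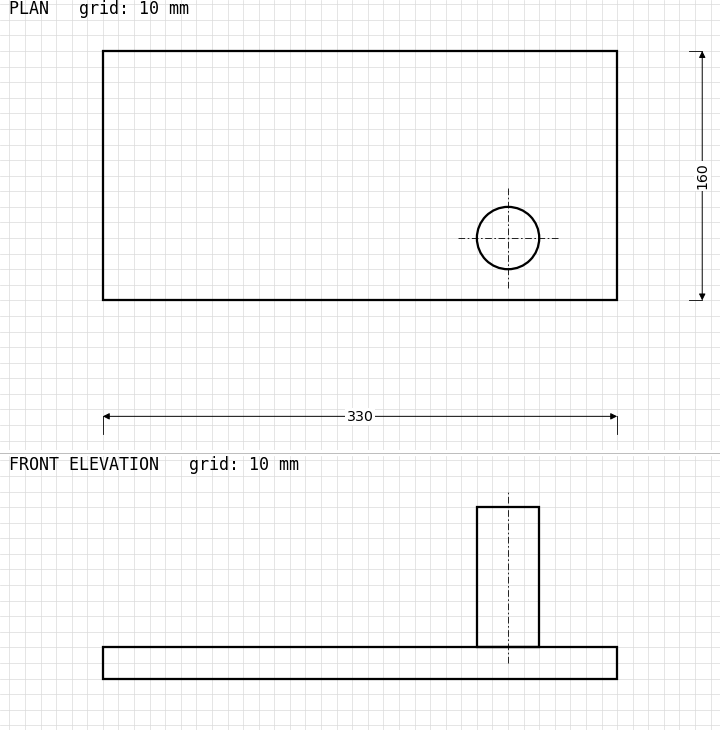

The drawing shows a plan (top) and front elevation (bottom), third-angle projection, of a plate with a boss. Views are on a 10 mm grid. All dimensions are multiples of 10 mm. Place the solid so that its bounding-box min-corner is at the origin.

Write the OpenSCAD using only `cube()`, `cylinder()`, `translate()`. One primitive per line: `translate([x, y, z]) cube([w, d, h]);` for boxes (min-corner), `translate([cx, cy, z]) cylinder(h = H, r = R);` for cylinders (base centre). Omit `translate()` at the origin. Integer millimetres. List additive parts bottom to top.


cube([330, 160, 20]);
translate([260, 40, 20]) cylinder(h = 90, r = 20);


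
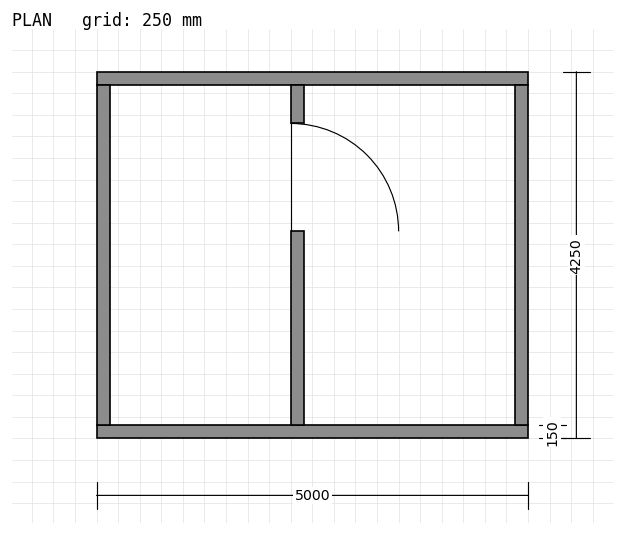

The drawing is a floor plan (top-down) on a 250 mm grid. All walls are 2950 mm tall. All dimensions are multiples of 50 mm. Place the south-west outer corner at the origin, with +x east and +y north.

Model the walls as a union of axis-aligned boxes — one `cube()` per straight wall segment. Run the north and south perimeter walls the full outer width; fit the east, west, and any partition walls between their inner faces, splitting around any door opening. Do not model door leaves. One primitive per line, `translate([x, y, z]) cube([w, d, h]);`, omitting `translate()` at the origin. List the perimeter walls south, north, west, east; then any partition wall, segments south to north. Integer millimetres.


cube([5000, 150, 2950]);
translate([0, 4100, 0]) cube([5000, 150, 2950]);
translate([0, 150, 0]) cube([150, 3950, 2950]);
translate([4850, 150, 0]) cube([150, 3950, 2950]);
translate([2250, 150, 0]) cube([150, 2250, 2950]);
translate([2250, 3650, 0]) cube([150, 450, 2950]);
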